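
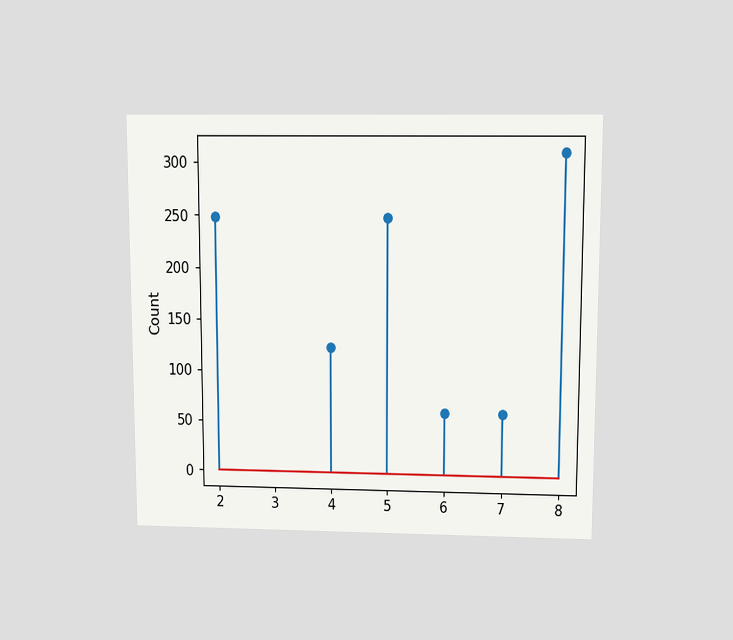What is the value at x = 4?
The chart is viewed slightly from above. The stem at x=4 reaches 124.

124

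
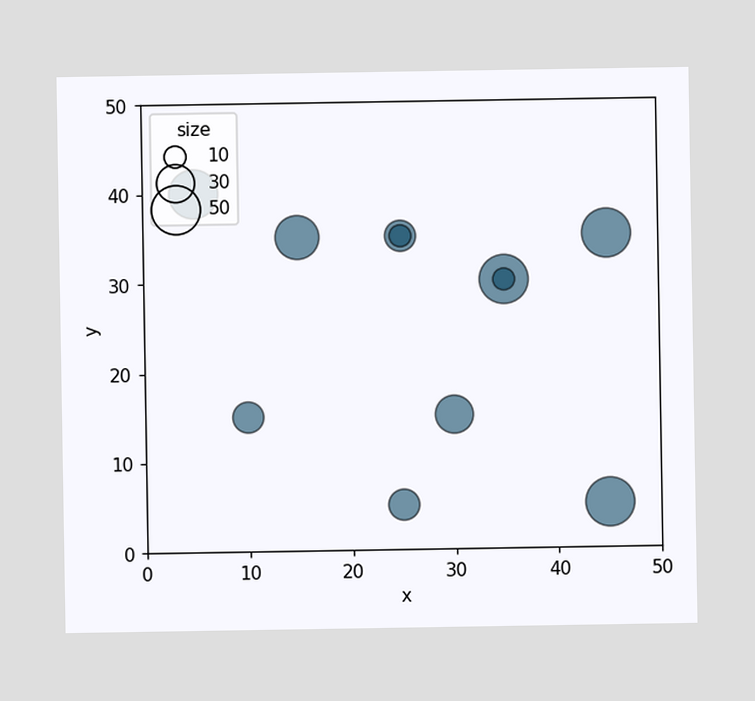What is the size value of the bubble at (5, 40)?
50

Matching the bubble at (5, 40) against the size legend gives 50.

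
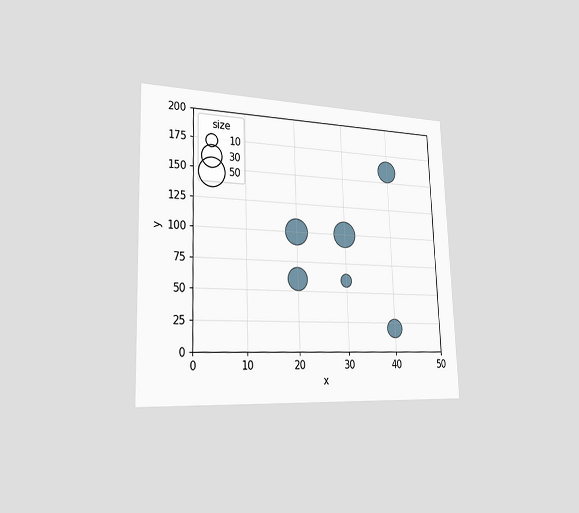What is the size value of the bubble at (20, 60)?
The chart is tilted about 2° counter-clockwise and viewed slightly from the left. Matching the bubble at (20, 60) against the size legend gives 30.

30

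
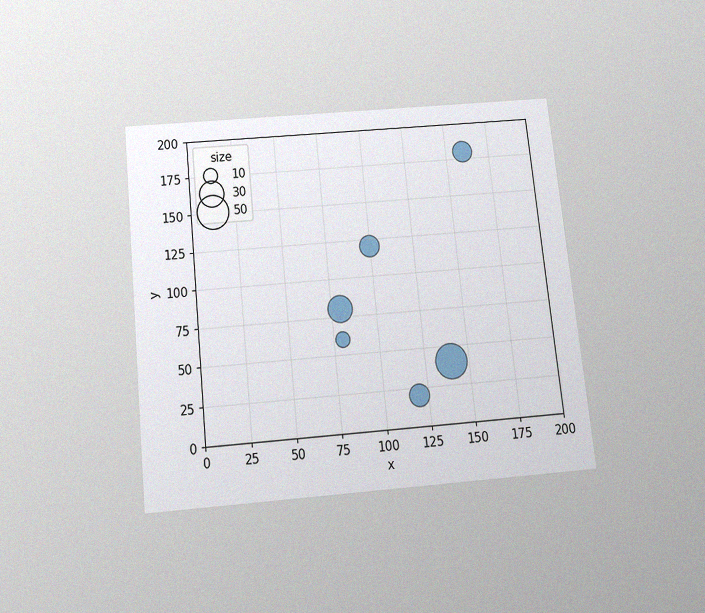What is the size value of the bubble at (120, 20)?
20

The chart is tilted about 6° counter-clockwise and viewed slightly from below, with some photo noise. Matching the bubble at (120, 20) against the size legend gives 20.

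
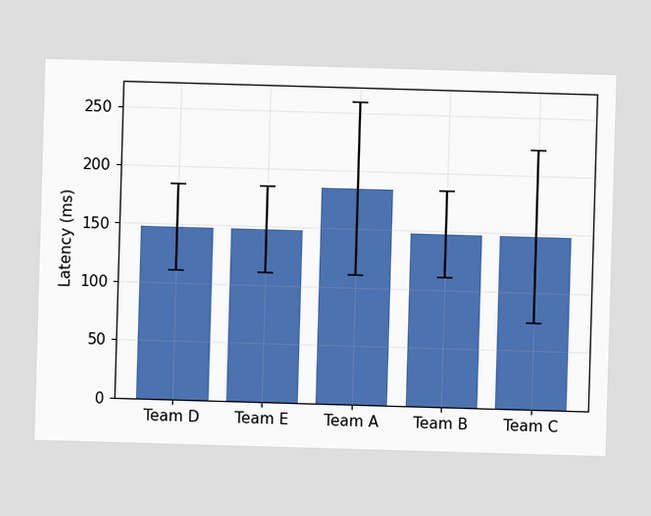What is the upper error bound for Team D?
185ms

The Team D bar's upper whisker reaches 185ms.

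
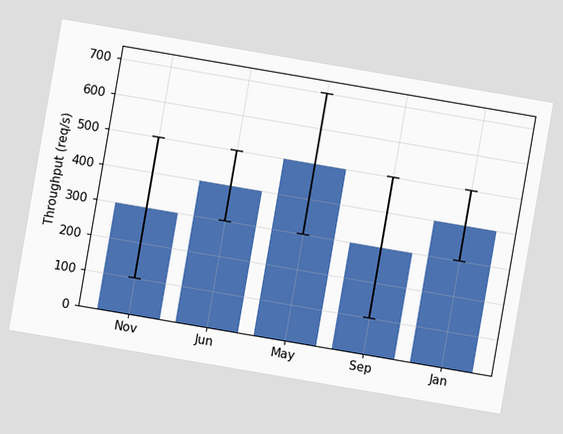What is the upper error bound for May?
The chart is tilted about 10° clockwise. The May bar's upper whisker reaches 700req/s.

700req/s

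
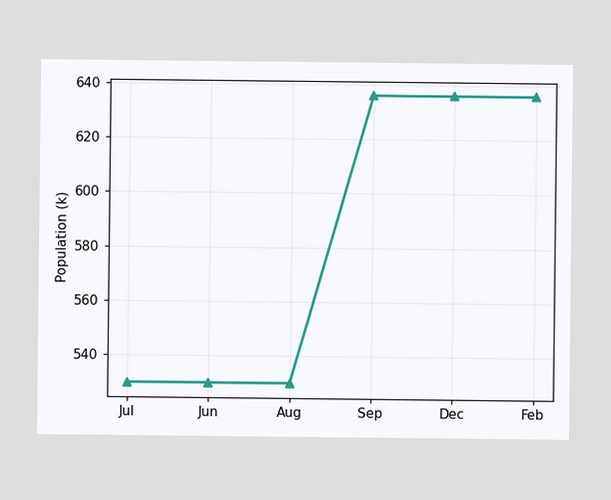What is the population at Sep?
At Sep, the line is at 636k.

636k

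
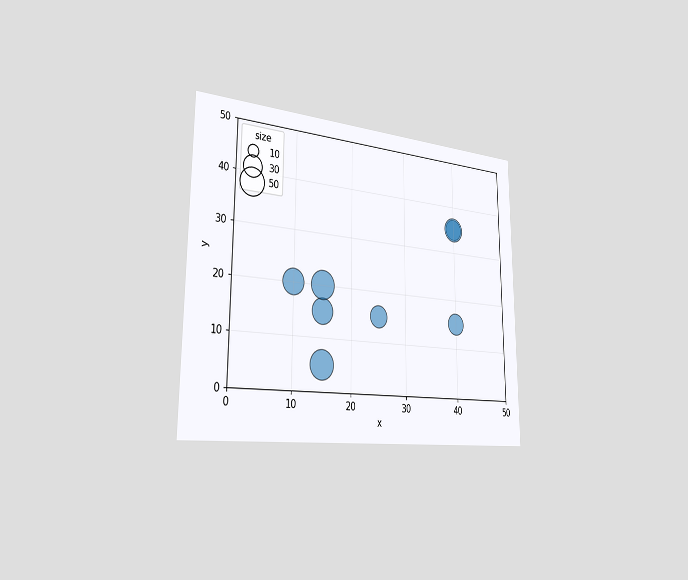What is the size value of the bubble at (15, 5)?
50

The chart is viewed slightly from the left. Matching the bubble at (15, 5) against the size legend gives 50.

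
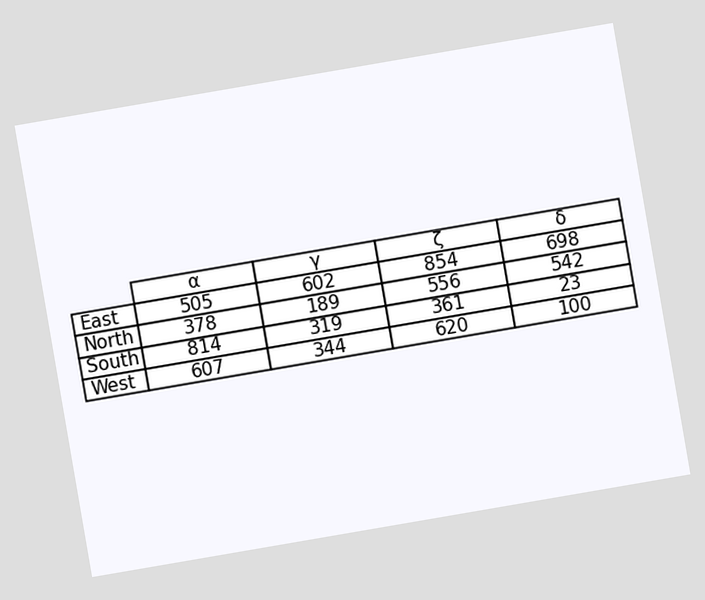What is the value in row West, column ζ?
The chart is tilted about 10° counter-clockwise. The (West, ζ) cell reads 620.

620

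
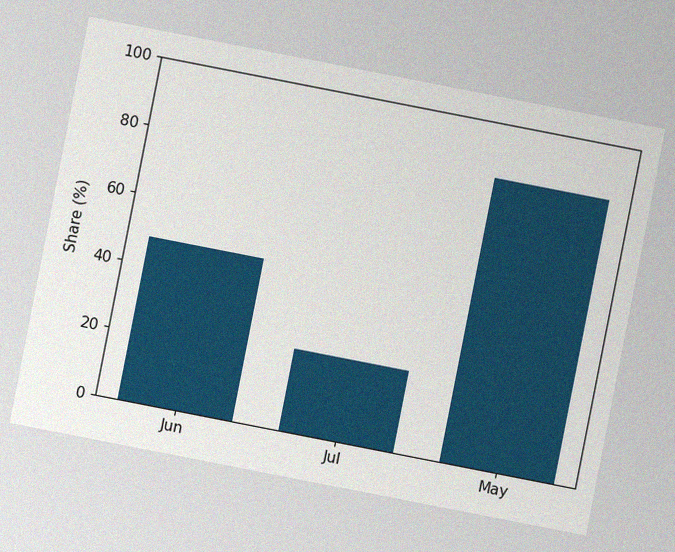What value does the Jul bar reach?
24%

The chart is tilted about 11° clockwise, with some photo noise. Reading along the chart's y-axis, the Jul bar reaches 24%.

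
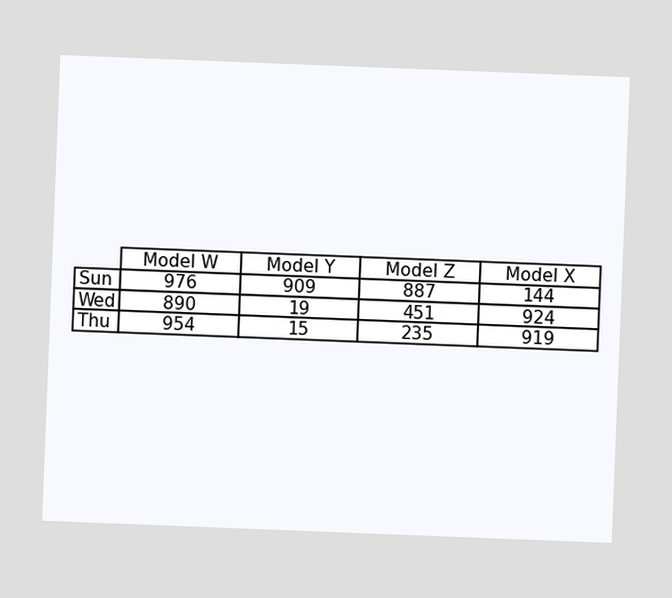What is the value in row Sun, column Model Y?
The chart is tilted about 2° clockwise. The (Sun, Model Y) cell reads 909.

909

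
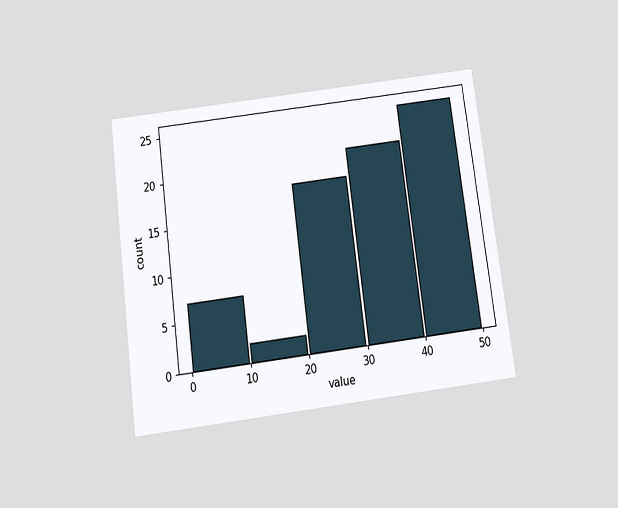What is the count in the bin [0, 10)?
The chart is tilted about 7° counter-clockwise and viewed slightly from below. The [0, 10) bin has height 7.

7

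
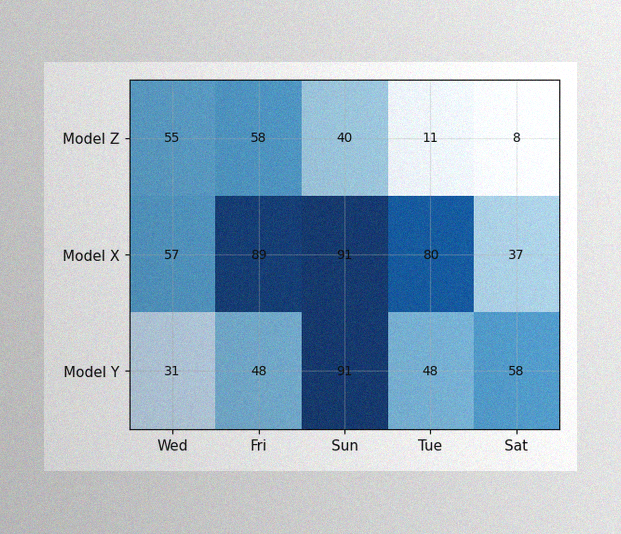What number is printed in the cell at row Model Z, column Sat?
8

The image has some photo noise and uneven lighting. The (Model Z, Sat) cell reads 8.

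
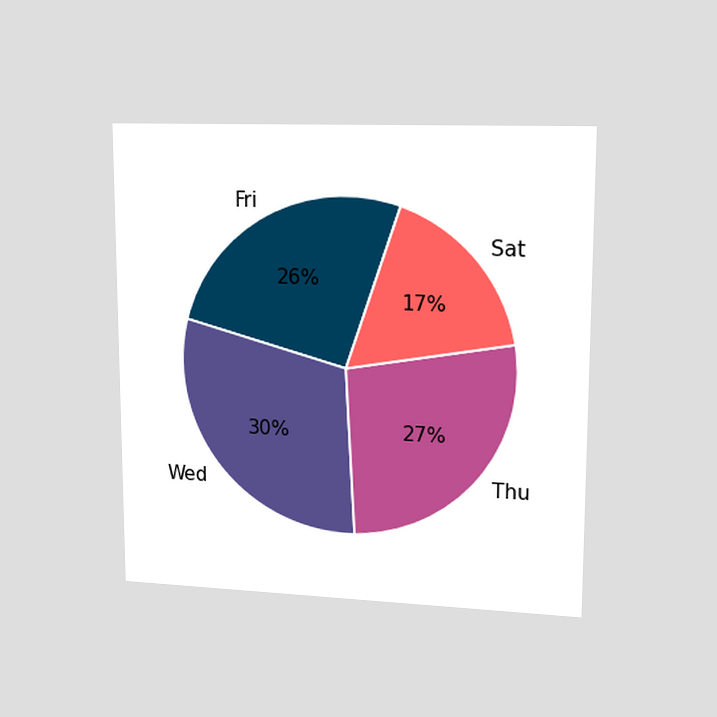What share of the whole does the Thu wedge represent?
27%

The chart is viewed at a slight angle. The Thu slice takes up 27% of the pie.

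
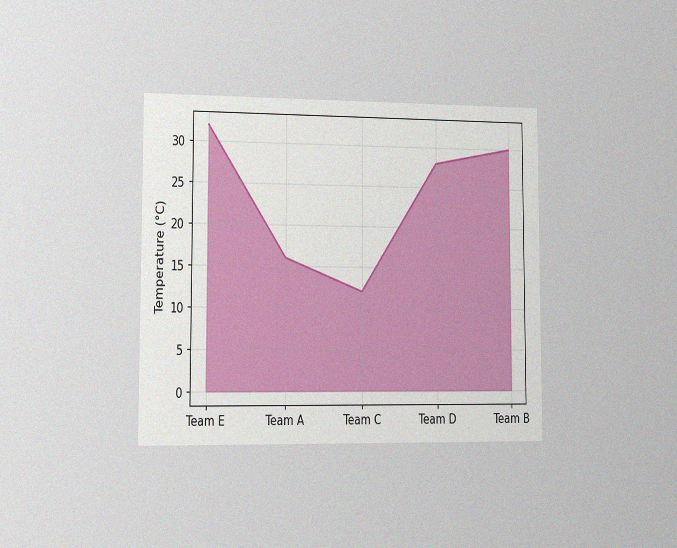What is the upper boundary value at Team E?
The chart is viewed slightly from the left, with some photo noise. At Team E the upper boundary is at 32°C.

32°C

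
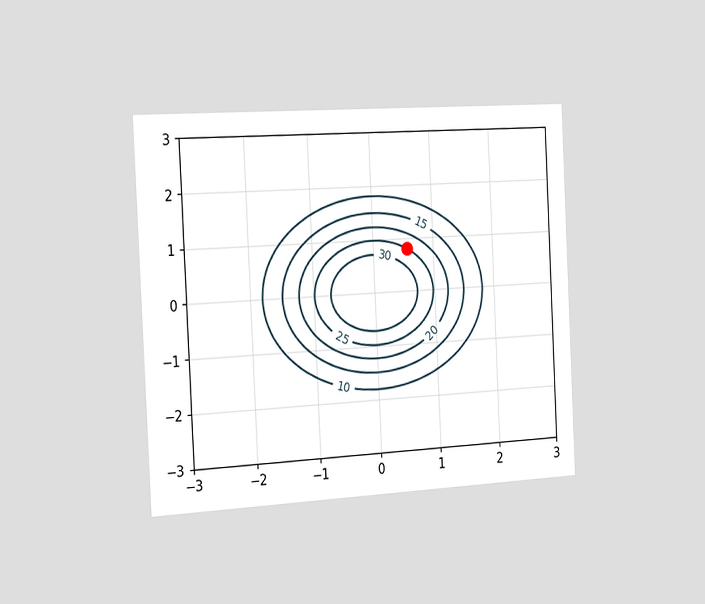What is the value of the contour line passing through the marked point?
The chart is tilted about 3° counter-clockwise and viewed slightly from the left. The marked point sits on the contour labelled 25.

25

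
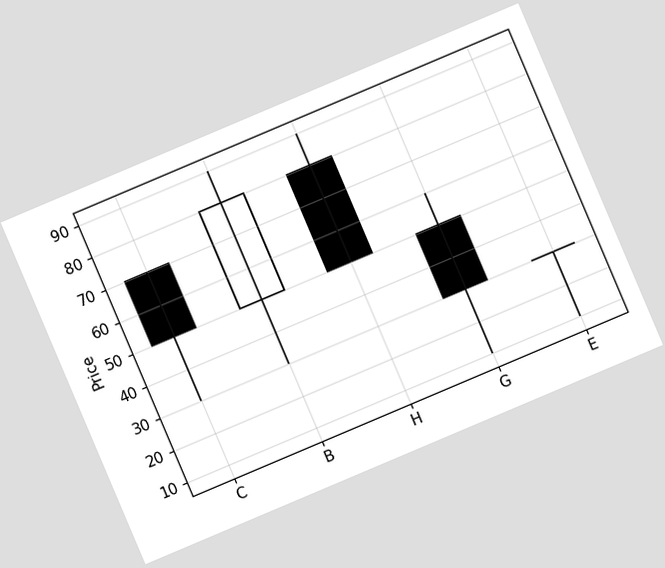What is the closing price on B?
The chart is tilted about 23° counter-clockwise. The B candle closes at 80.

80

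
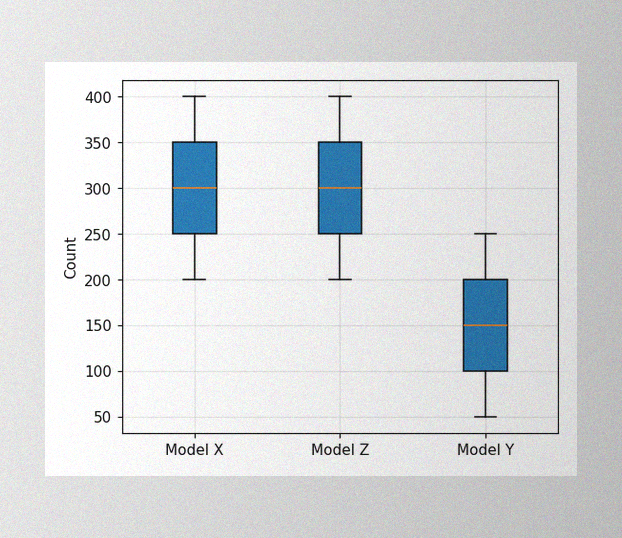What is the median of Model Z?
The image has some photo noise and uneven lighting. The median line in the Model Z box sits at 300.

300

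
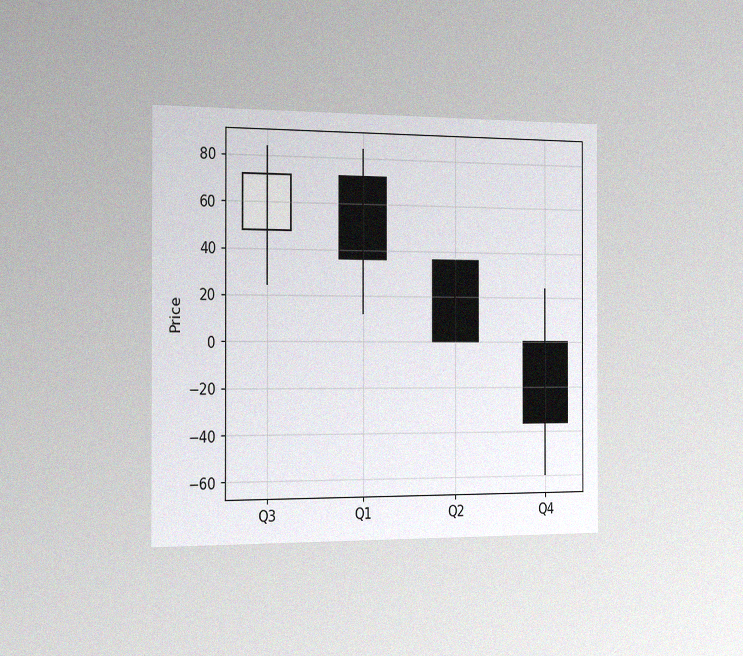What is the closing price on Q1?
The chart is viewed slightly from the left, with some photo noise. The Q1 candle closes at 36.

36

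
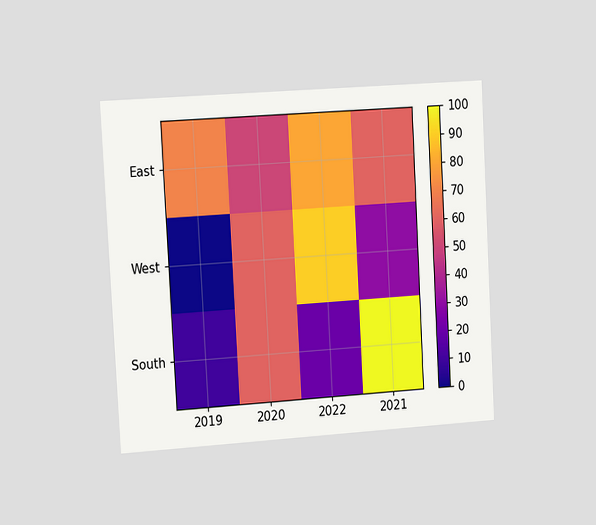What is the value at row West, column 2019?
The chart is tilted about 3° counter-clockwise and viewed slightly from the left. Matching cell (West, 2019) against the colorbar gives 0.

0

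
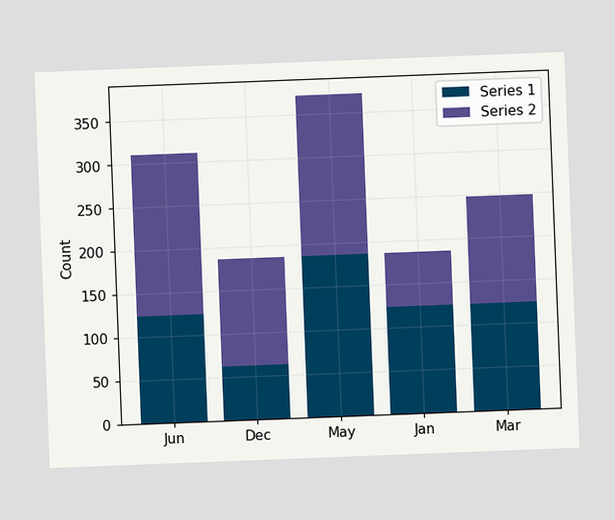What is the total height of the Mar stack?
248

The chart is tilted about 2° counter-clockwise. The Mar stack's top reaches 248 on the y-axis.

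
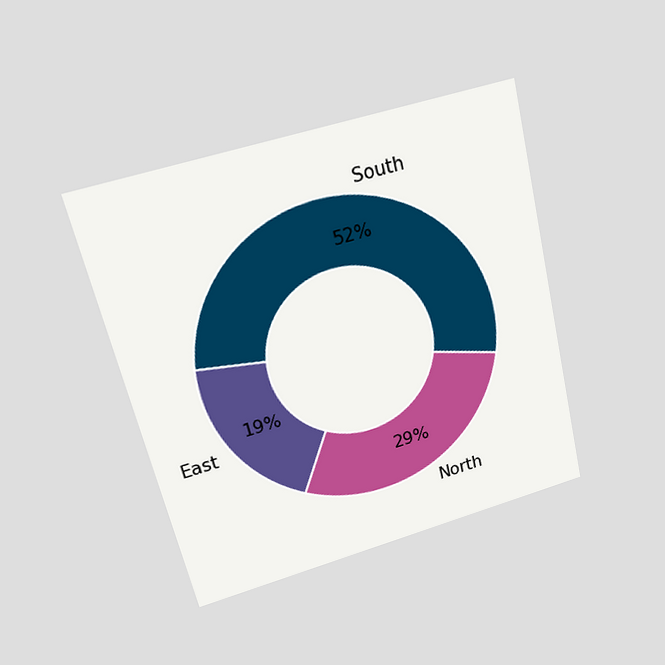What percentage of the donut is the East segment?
The chart is tilted about 13° counter-clockwise and viewed at a slight angle. The East segment takes up 19% of the ring.

19%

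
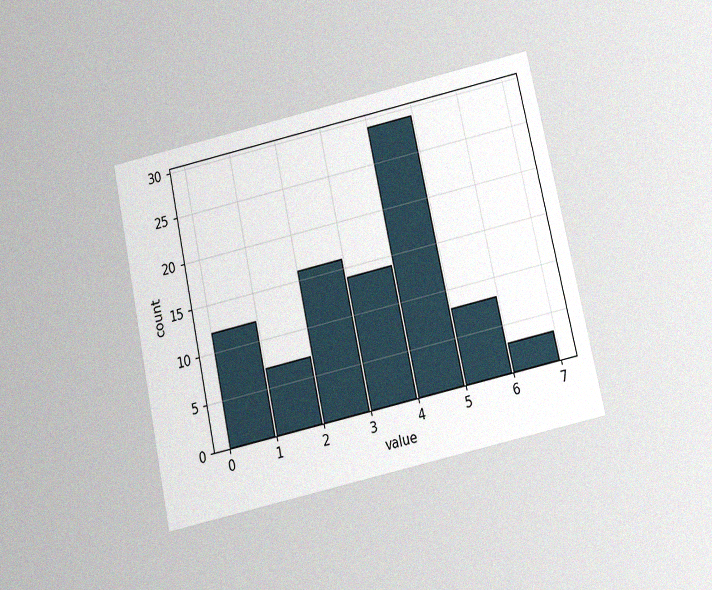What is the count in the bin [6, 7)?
3

The chart is tilted about 12° counter-clockwise and viewed slightly from below, with some photo noise. The [6, 7) bin has height 3.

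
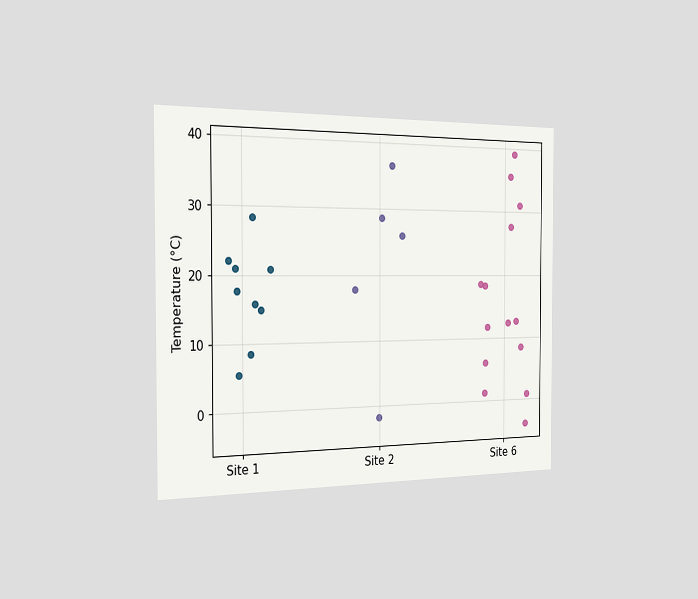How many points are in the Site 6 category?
14

The chart is viewed slightly from the left. Counting the markers in the Site 6 column gives 14.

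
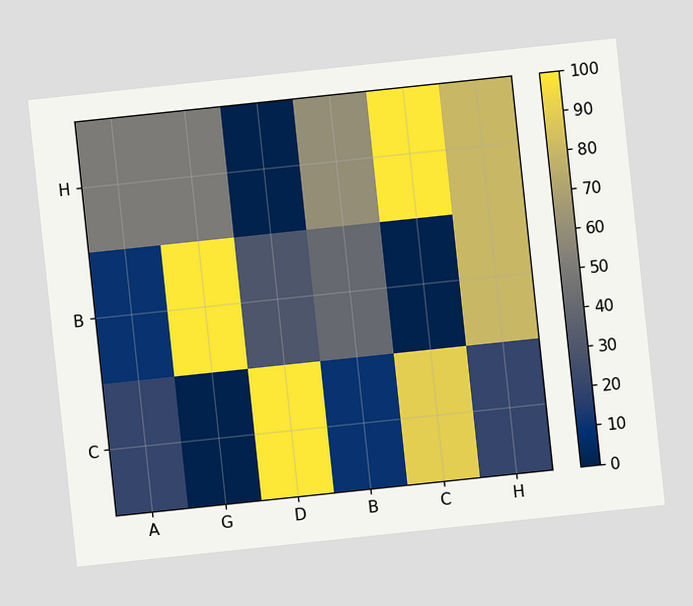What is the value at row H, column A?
50

The chart is tilted about 6° counter-clockwise. Matching cell (H, A) against the colorbar gives 50.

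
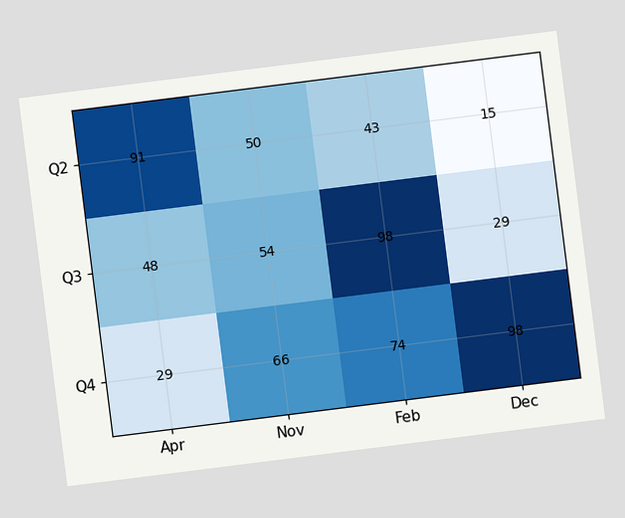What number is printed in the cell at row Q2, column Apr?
91

The chart is tilted about 7° counter-clockwise. The (Q2, Apr) cell reads 91.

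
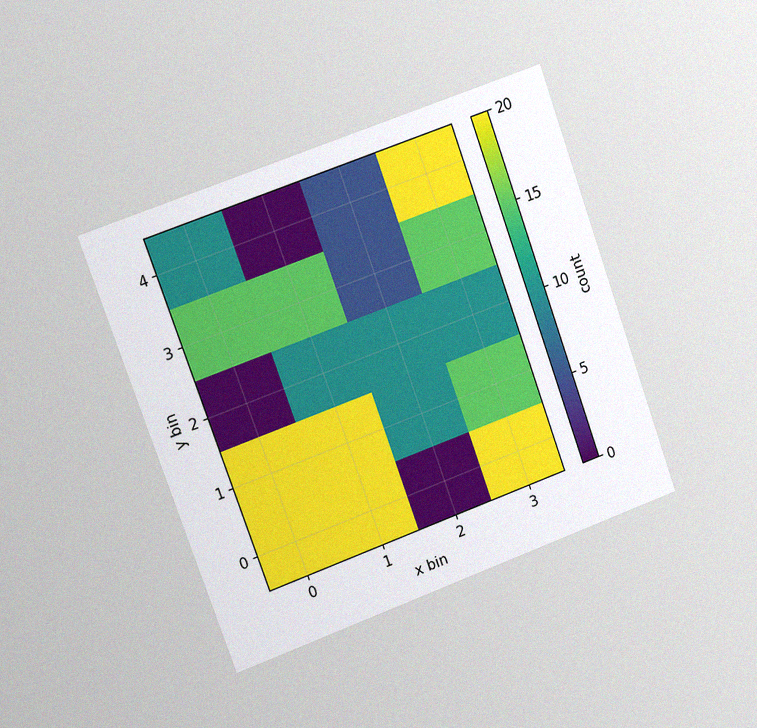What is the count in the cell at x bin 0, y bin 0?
20

The chart is tilted about 20° counter-clockwise and viewed slightly from the left, with some photo noise. Matching the cell (0, 0) against the colorbar gives 20.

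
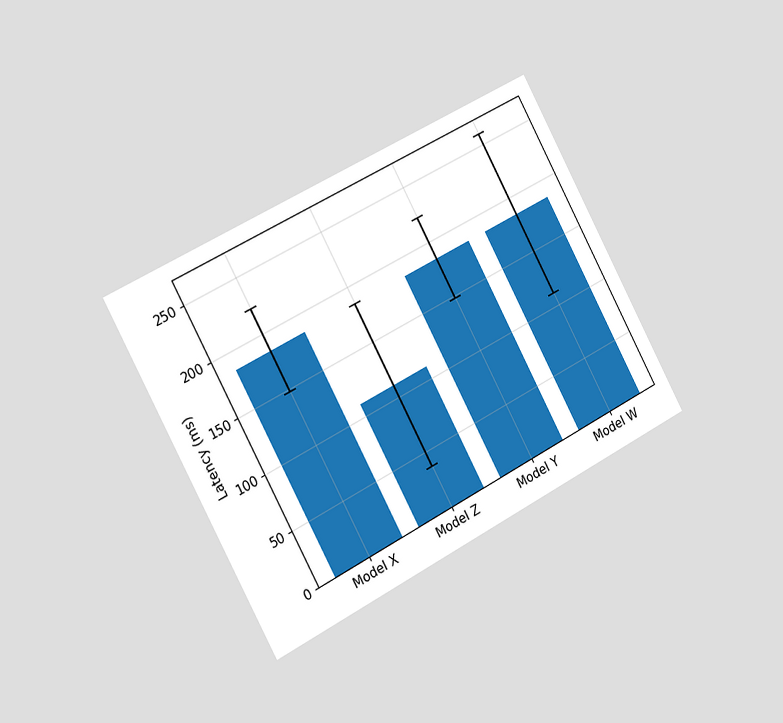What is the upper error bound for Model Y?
222ms

The chart is tilted about 28° counter-clockwise and viewed slightly from the left. The Model Y bar's upper whisker reaches 222ms.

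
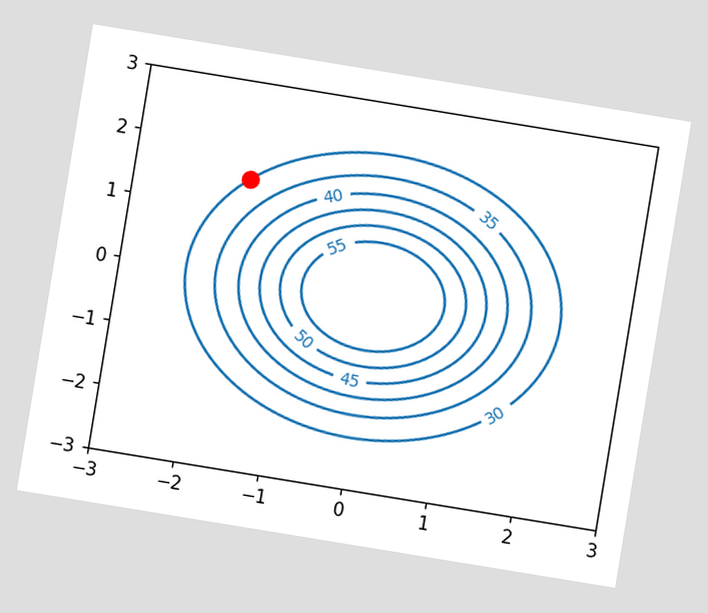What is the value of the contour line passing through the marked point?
The chart is tilted about 9° clockwise. The marked point sits on the contour labelled 30.

30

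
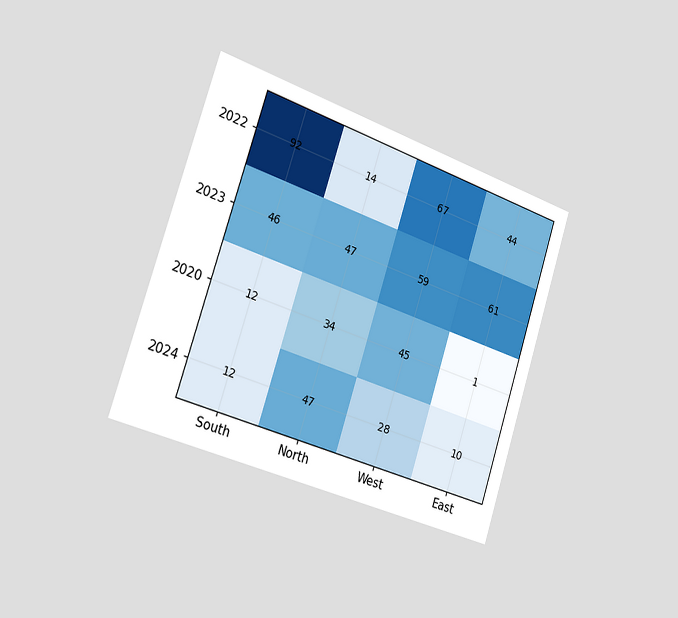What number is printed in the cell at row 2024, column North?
The chart is tilted about 18° clockwise and viewed slightly from the left. The (2024, North) cell reads 47.

47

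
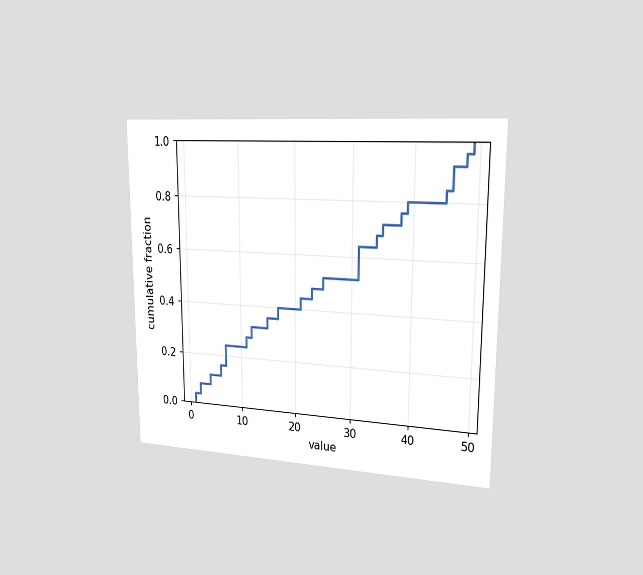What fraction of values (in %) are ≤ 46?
The chart is viewed slightly from the right. At x=46 the ECDF step is at 92%.

92%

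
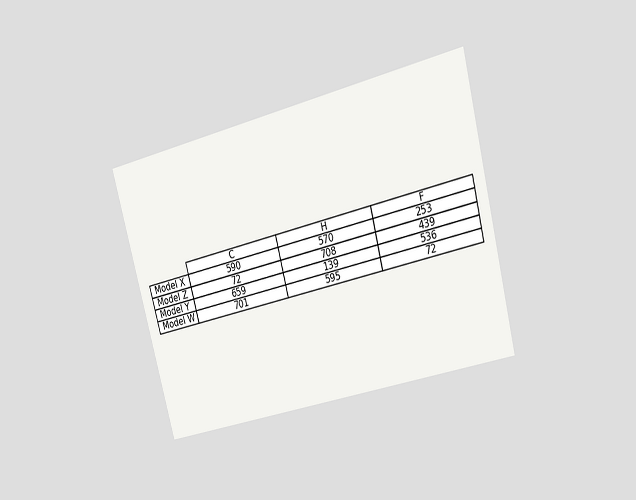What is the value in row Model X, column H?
The chart is tilted about 14° counter-clockwise and viewed at a slight angle. The (Model X, H) cell reads 570.

570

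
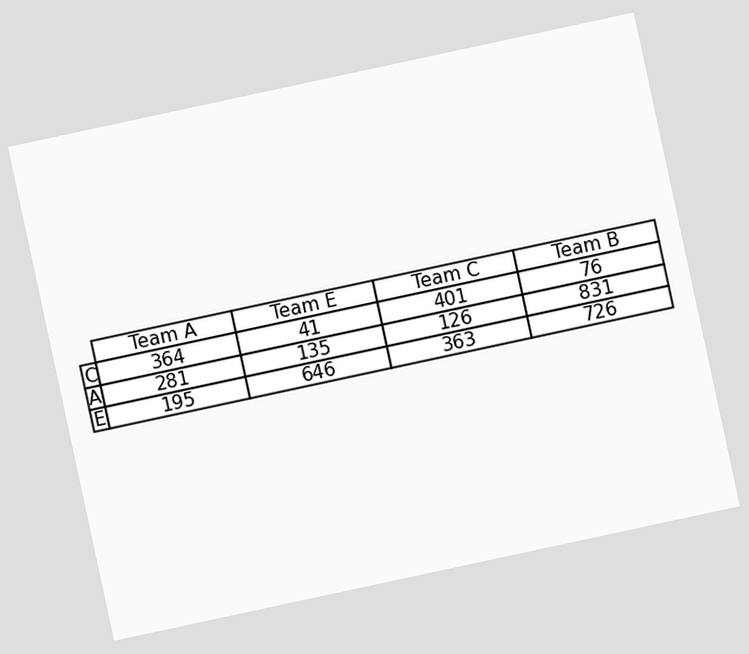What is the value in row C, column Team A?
The chart is tilted about 12° counter-clockwise. The (C, Team A) cell reads 364.

364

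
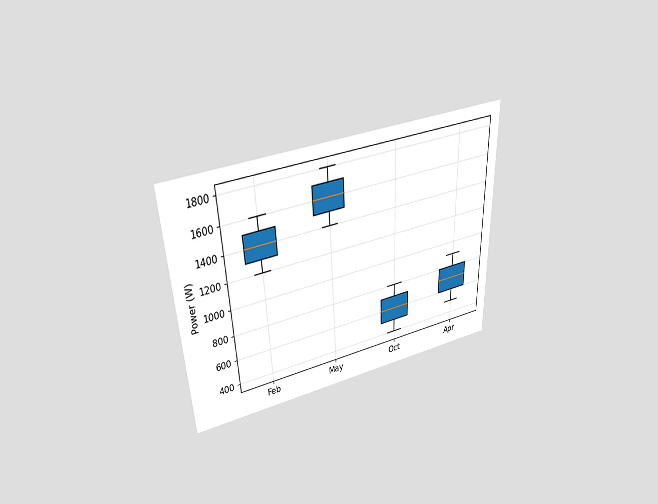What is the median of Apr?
700W

The chart is tilted about 2° counter-clockwise and viewed slightly from above. The median line in the Apr box sits at 700W.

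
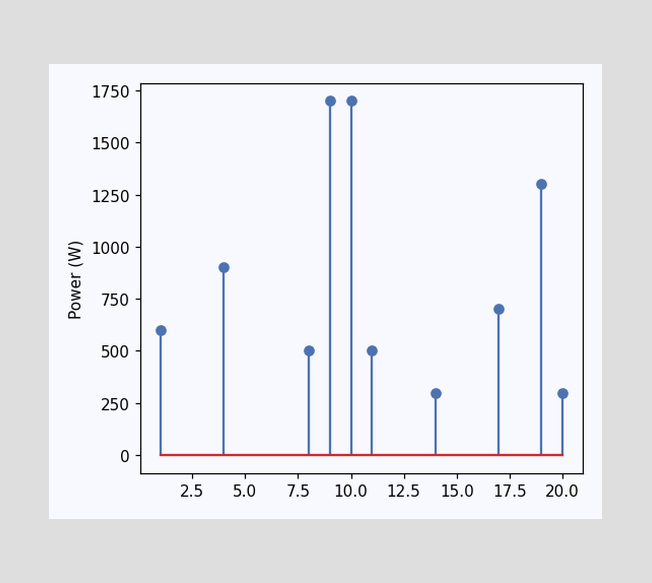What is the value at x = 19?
The stem at x=19 reaches 1300W.

1300W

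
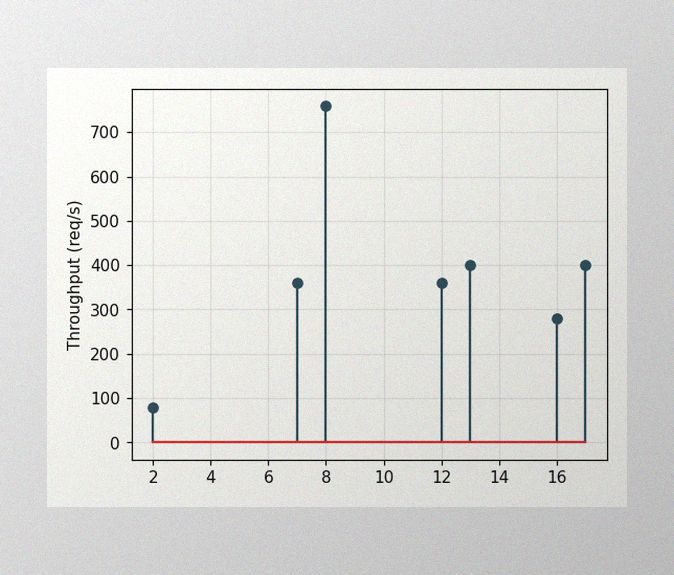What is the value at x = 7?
360req/s

The image has some photo noise and uneven lighting. The stem at x=7 reaches 360req/s.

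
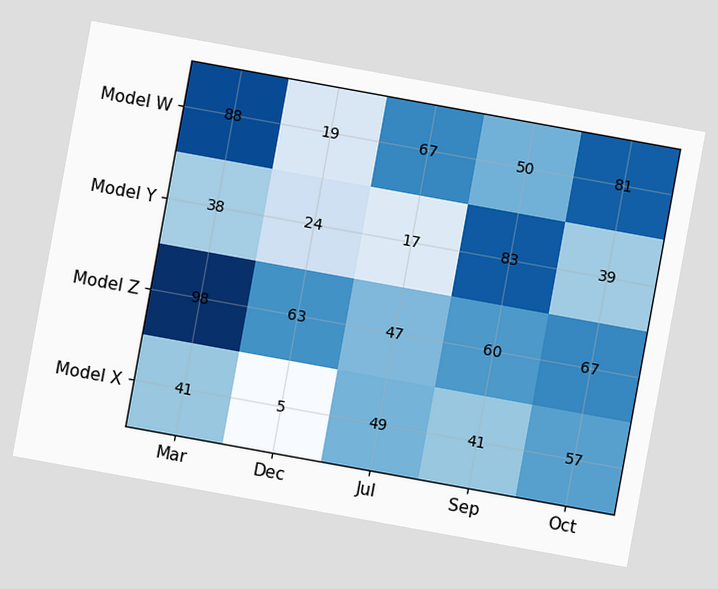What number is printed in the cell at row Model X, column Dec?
5

The chart is tilted about 10° clockwise. The (Model X, Dec) cell reads 5.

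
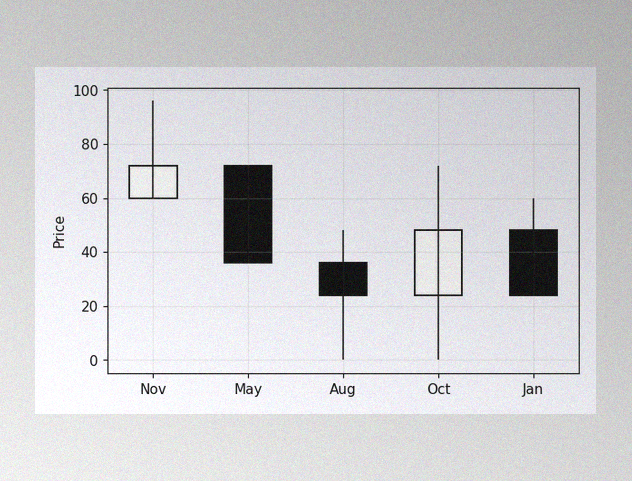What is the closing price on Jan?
24

The image has some photo noise and uneven lighting. The Jan candle closes at 24.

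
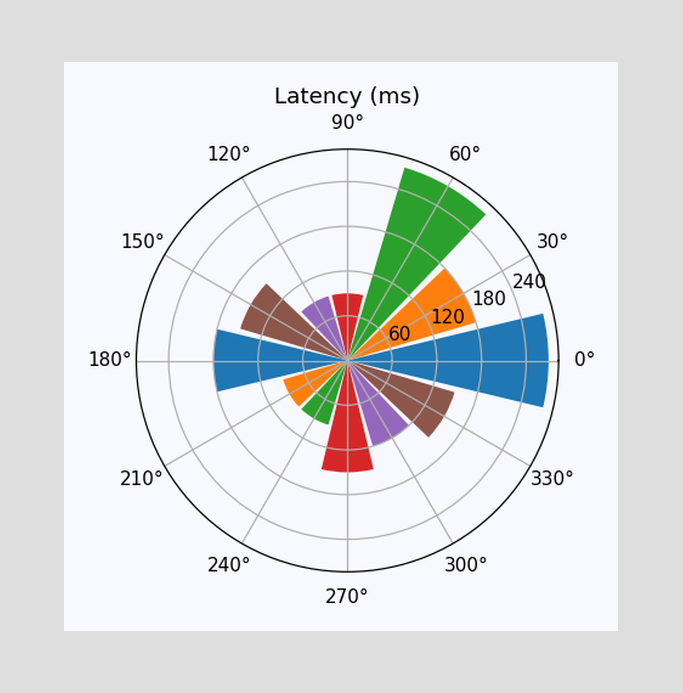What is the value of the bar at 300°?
The bar at 300° reaches 120ms on the radial axis.

120ms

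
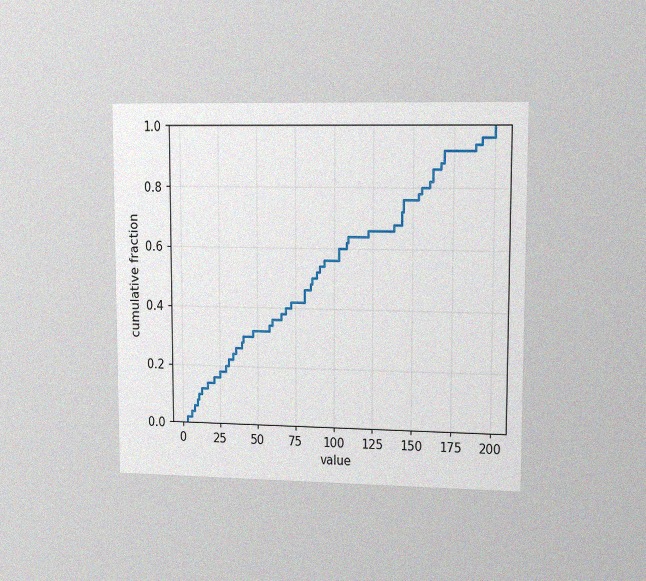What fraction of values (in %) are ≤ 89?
The chart is viewed slightly from the right, with some photo noise. At x=89 the ECDF step is at 52%.

52%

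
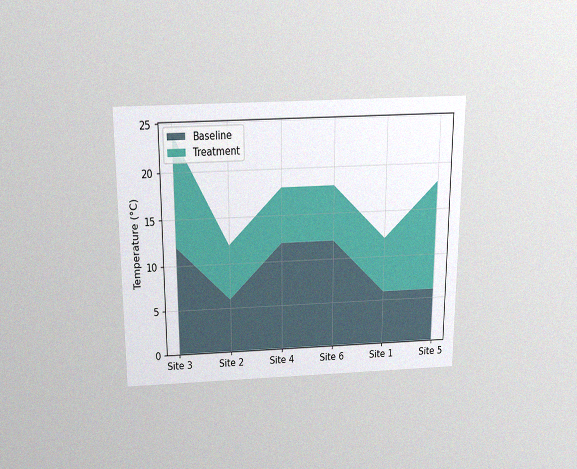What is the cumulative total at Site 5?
18°C

The chart is viewed slightly from above, with some photo noise. The stacked total at Site 5 reaches 18°C.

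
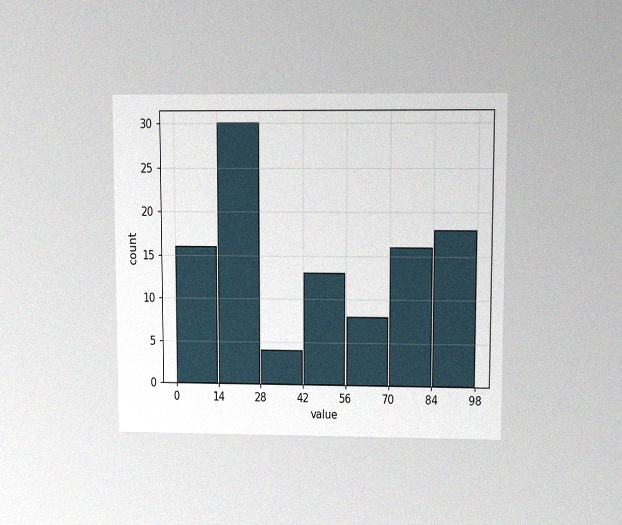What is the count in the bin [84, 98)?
18

The chart is viewed at a slight angle, with some photo noise. The [84, 98) bin has height 18.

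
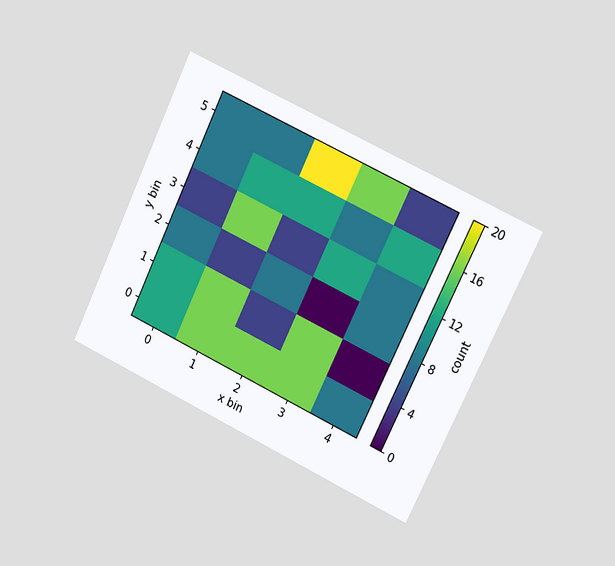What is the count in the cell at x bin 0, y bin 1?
The chart is tilted about 25° clockwise and viewed slightly from the right. Matching the cell (0, 1) against the colorbar gives 12.

12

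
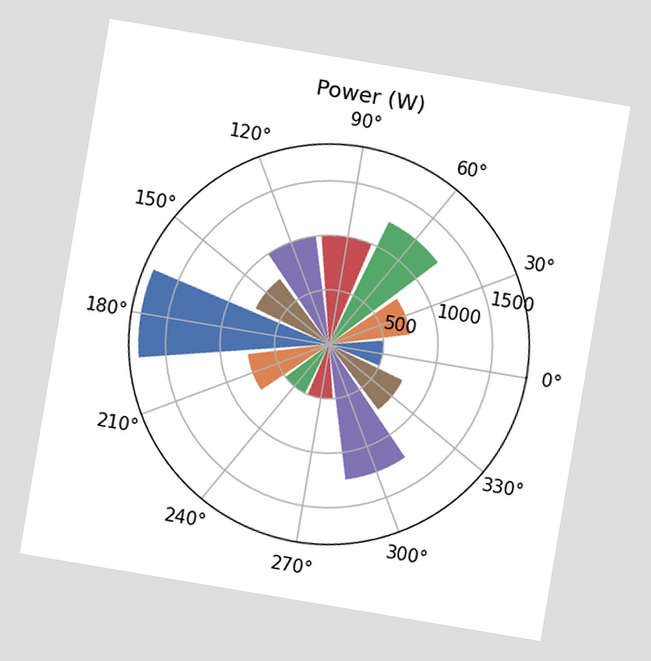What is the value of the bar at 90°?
The chart is tilted about 10° clockwise. The bar at 90° reaches 1000W on the radial axis.

1000W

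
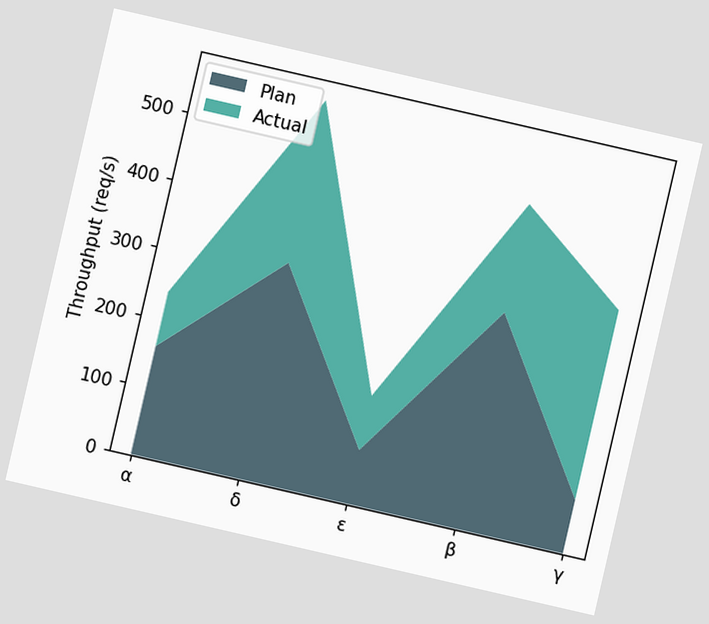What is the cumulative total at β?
The chart is tilted about 13° clockwise. The stacked total at β reaches 480req/s.

480req/s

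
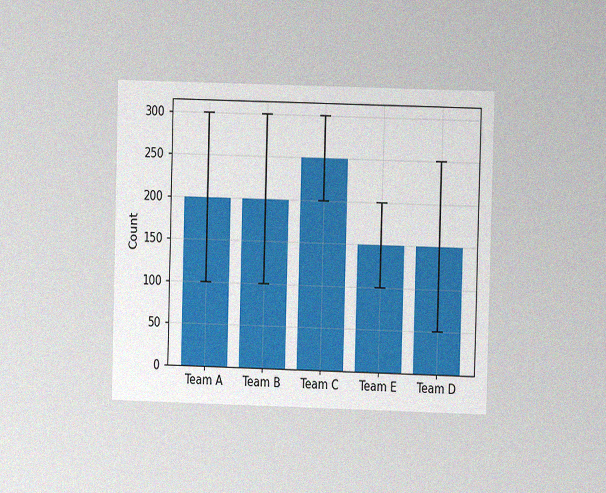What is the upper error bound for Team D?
The chart is viewed at a slight angle, with some photo noise. The Team D bar's upper whisker reaches 250.

250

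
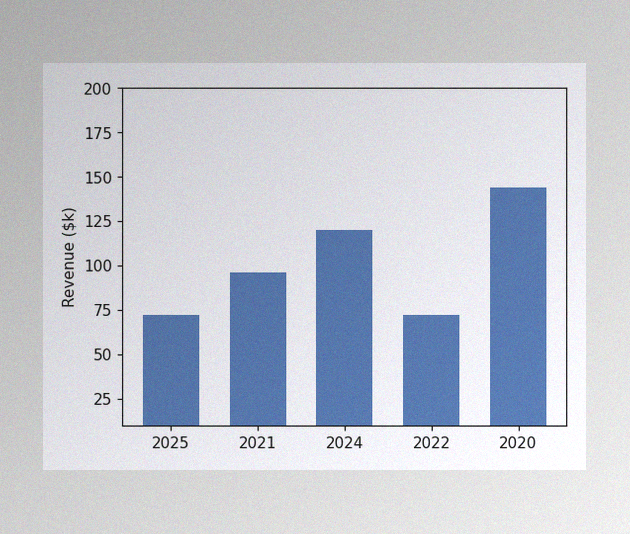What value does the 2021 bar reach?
The image has some photo noise and uneven lighting. Reading along the chart's y-axis, the 2021 bar reaches $96k.

$96k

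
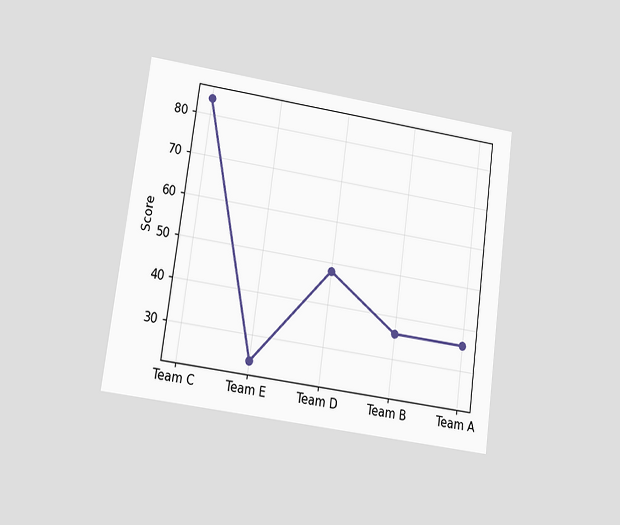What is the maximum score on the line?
The chart is tilted about 8° clockwise and viewed at a slight angle. The highest point is at Team C, and reading across to the y-axis gives 84.

84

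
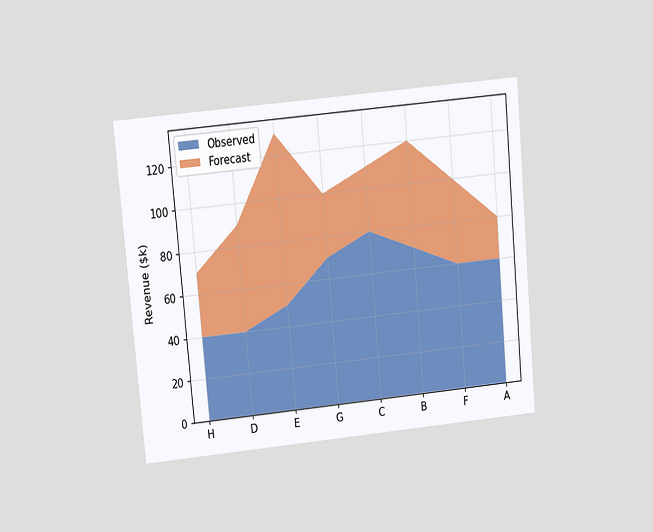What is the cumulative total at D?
The chart is tilted about 5° counter-clockwise and viewed at a slight angle. The stacked total at D reaches $90k.

$90k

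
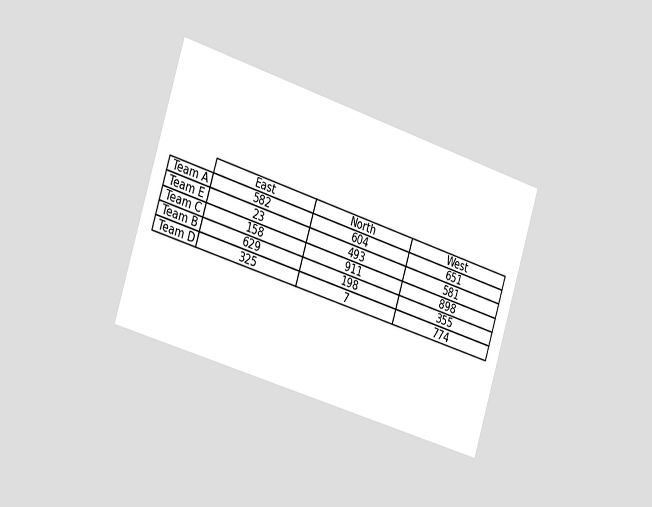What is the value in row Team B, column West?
355

The chart is tilted about 17° clockwise and viewed slightly from the left. The (Team B, West) cell reads 355.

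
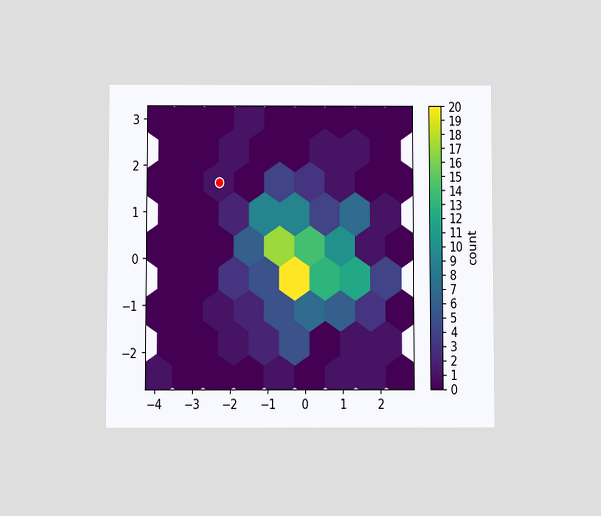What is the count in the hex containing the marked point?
1

The chart is viewed slightly from below. The marked hex reads 1 on the colorbar.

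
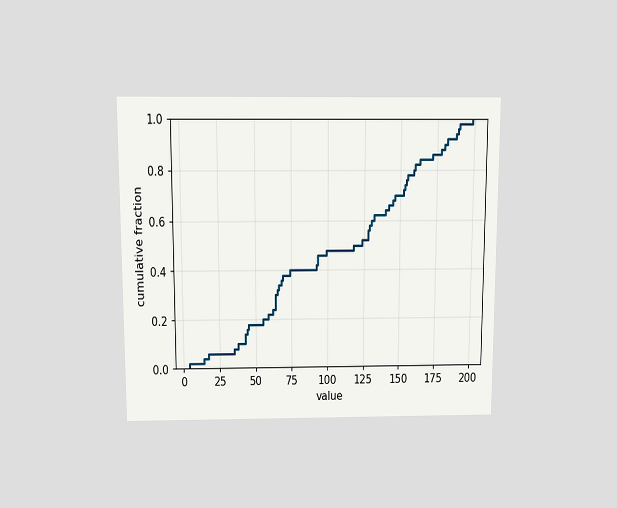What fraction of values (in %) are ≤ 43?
The chart is viewed slightly from above. At x=43 the ECDF step is at 14%.

14%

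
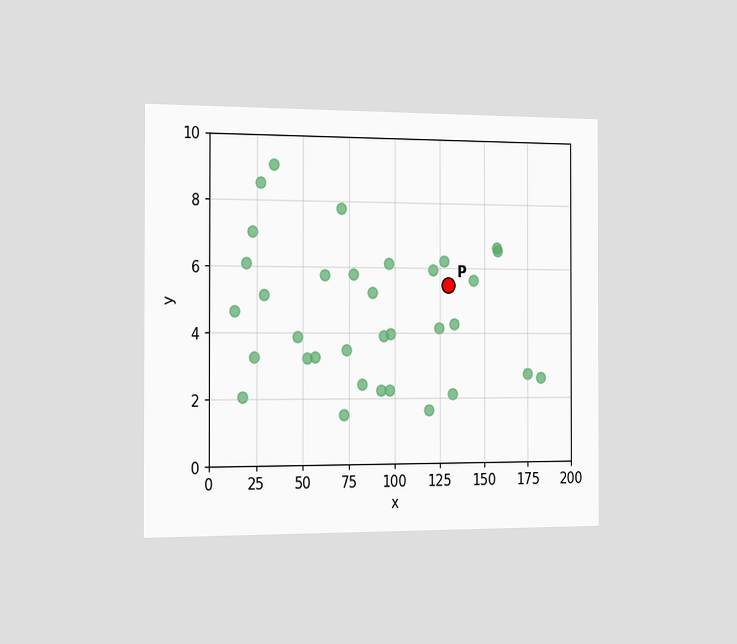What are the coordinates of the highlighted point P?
(130, 5.5)

The chart is viewed slightly from the left. Following the gridlines from P to each axis, P sits at (130, 5.5).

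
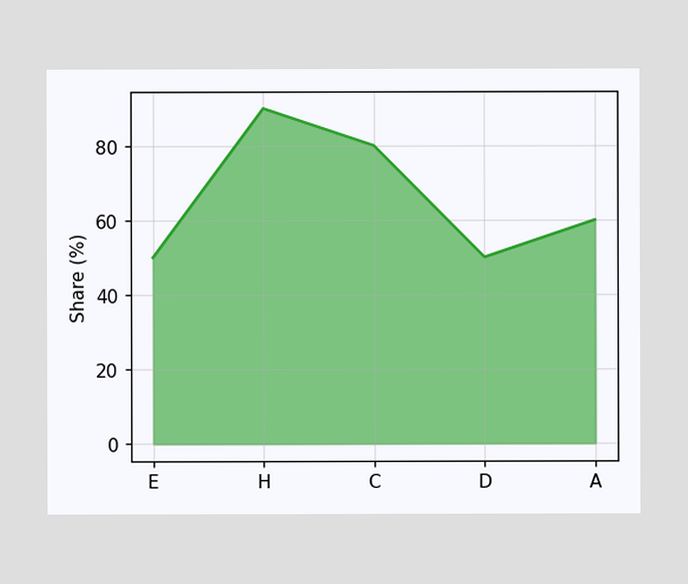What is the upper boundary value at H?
90%

At H the upper boundary is at 90%.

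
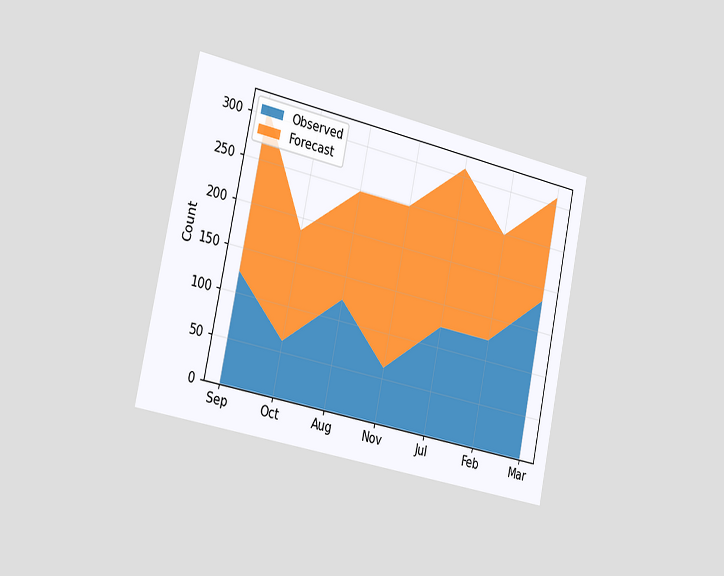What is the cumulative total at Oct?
186

The chart is tilted about 12° clockwise and viewed slightly from the left. The stacked total at Oct reaches 186.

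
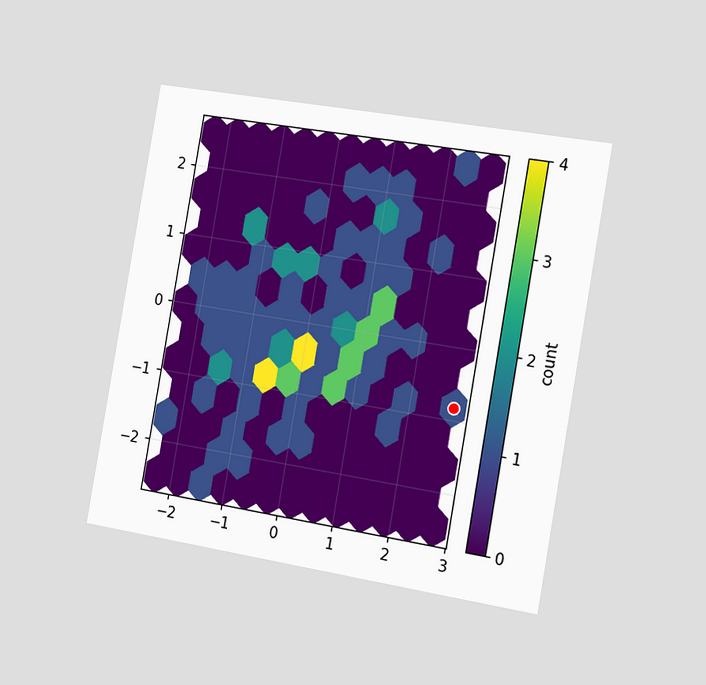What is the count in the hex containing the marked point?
1

The chart is tilted about 10° clockwise and viewed slightly from the right. The marked hex reads 1 on the colorbar.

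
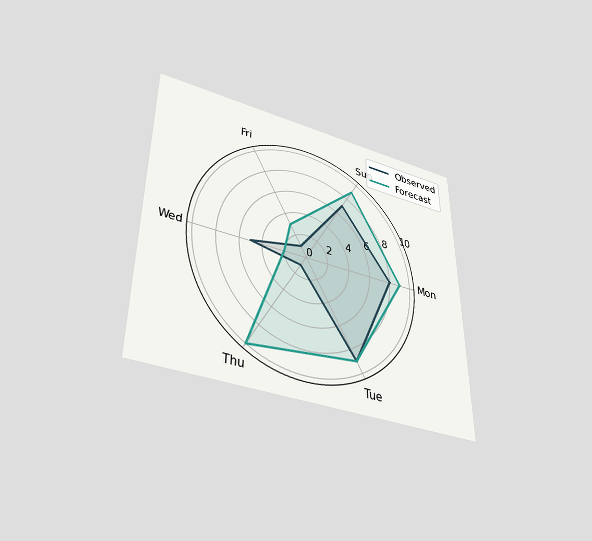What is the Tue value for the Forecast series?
The chart is viewed slightly from below. On the Tue axis, Forecast reaches 9.

9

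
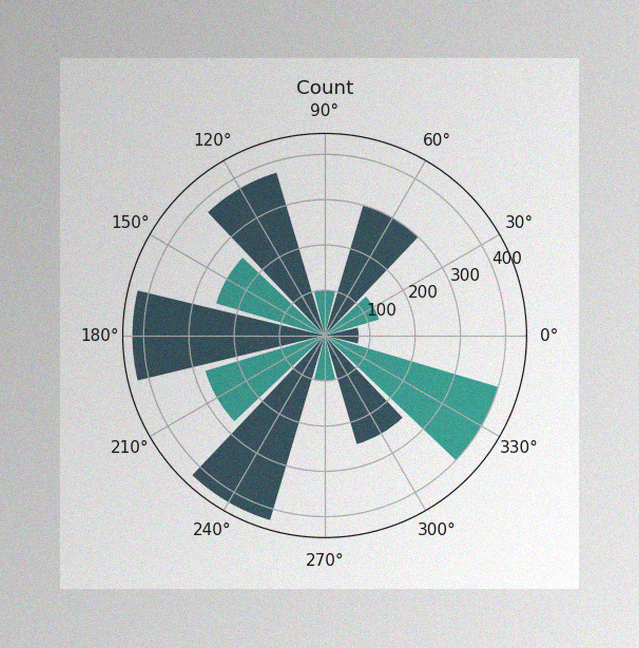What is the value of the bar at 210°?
The image has some photo noise and uneven lighting. The bar at 210° reaches 275 on the radial axis.

275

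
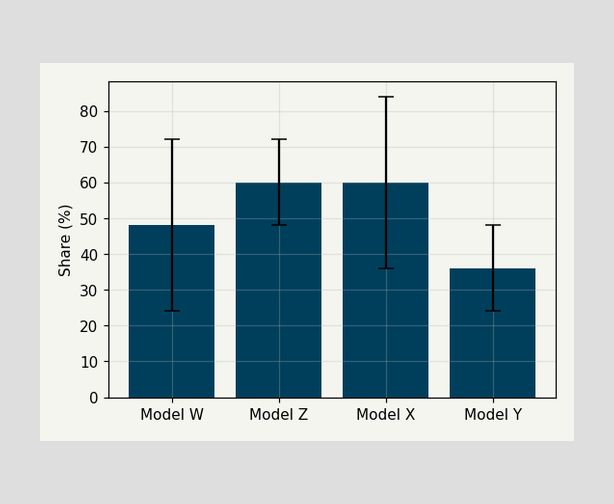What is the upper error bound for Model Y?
48%

The Model Y bar's upper whisker reaches 48%.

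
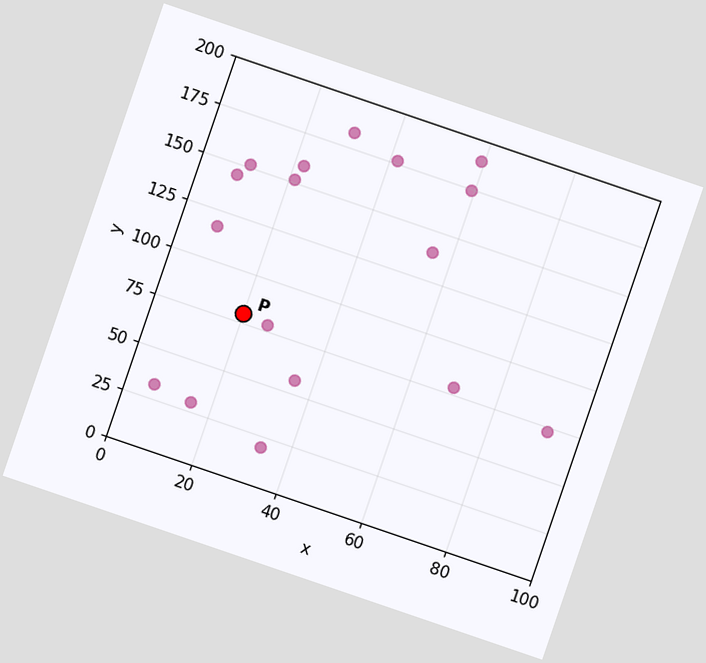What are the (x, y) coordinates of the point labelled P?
(20, 80)

The chart is tilted about 19° clockwise. Following the gridlines from P to each axis, P sits at (20, 80).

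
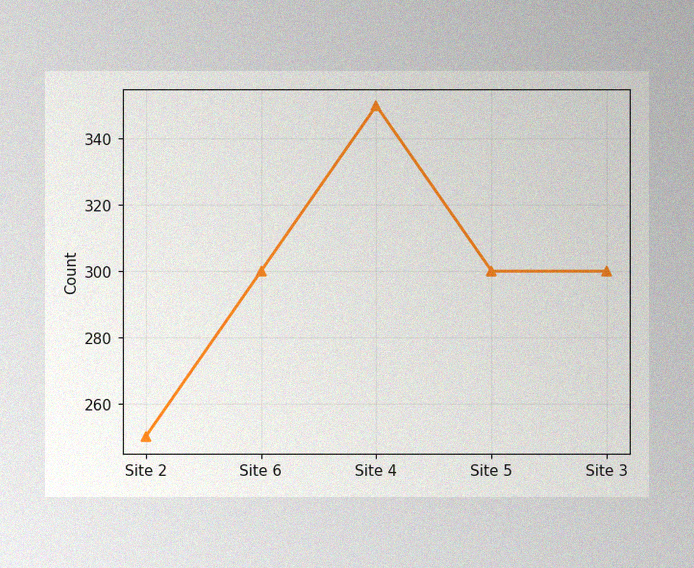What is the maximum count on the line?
The image has some photo noise and uneven lighting. The highest point is at Site 4, and reading across to the y-axis gives 350.

350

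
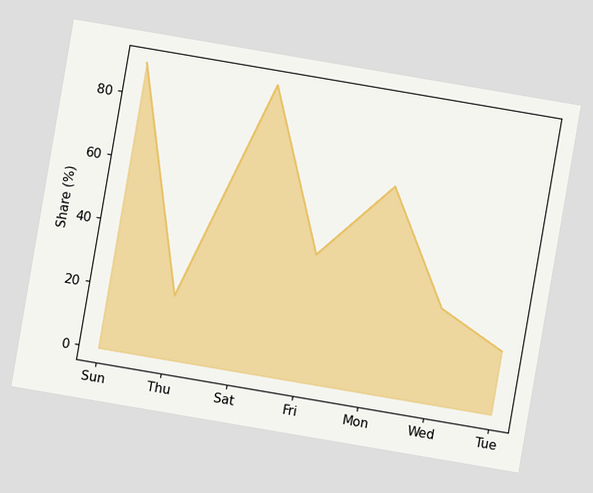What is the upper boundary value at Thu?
20%

The chart is tilted about 10° clockwise. At Thu the upper boundary is at 20%.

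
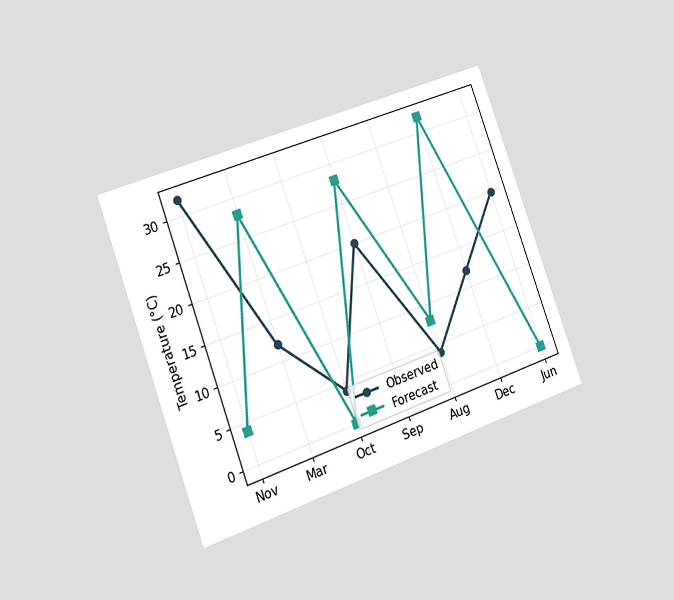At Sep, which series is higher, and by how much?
Forecast, by 8°C

The chart is tilted about 20° counter-clockwise and viewed slightly from the left. At Sep, Forecast sits above the other line by 8°C.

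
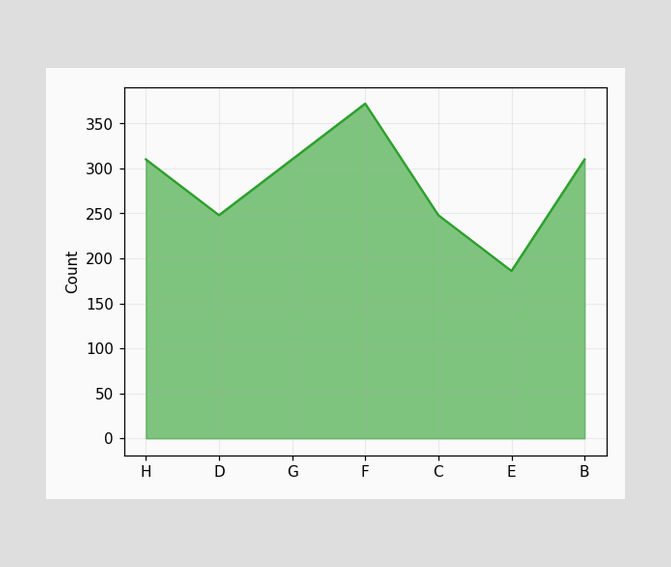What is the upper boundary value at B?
310

At B the upper boundary is at 310.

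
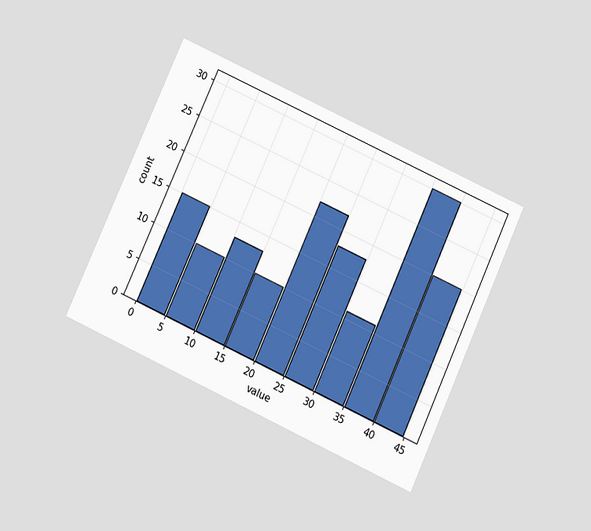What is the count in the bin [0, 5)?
15

The chart is tilted about 24° clockwise and viewed slightly from below. The [0, 5) bin has height 15.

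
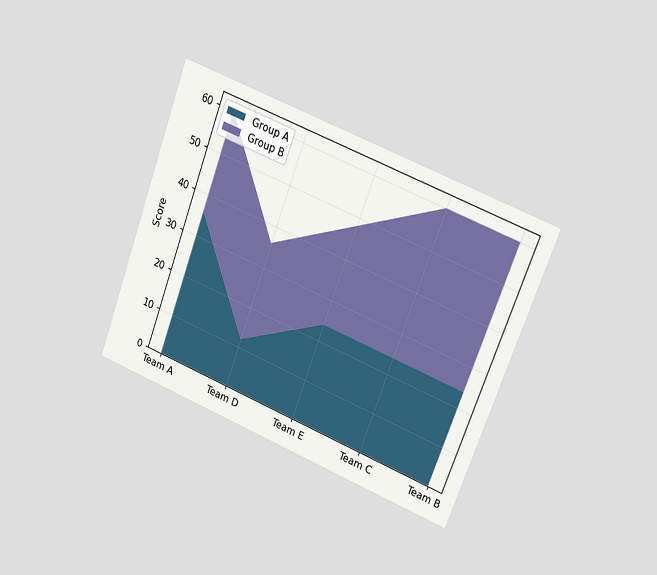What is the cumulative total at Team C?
The chart is tilted about 21° clockwise and viewed at a slight angle. The stacked total at Team C reaches 60.

60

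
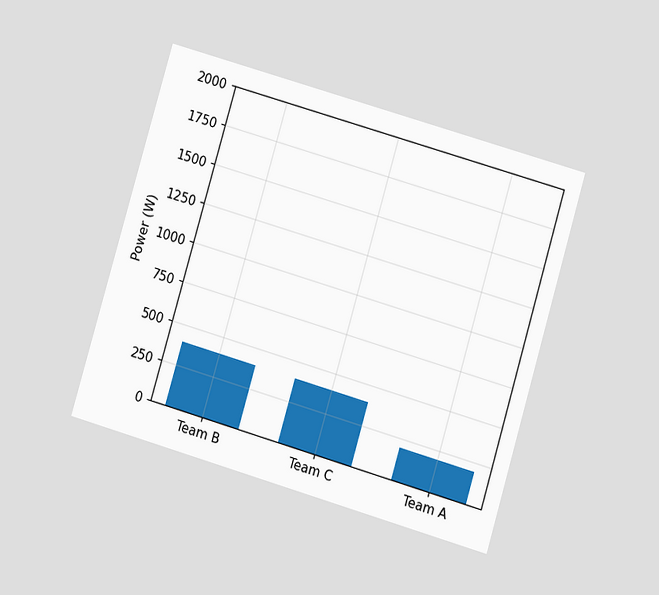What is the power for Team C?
The chart is tilted about 16° clockwise and viewed at a slight angle. Reading along the chart's y-axis, the Team C bar reaches 400W.

400W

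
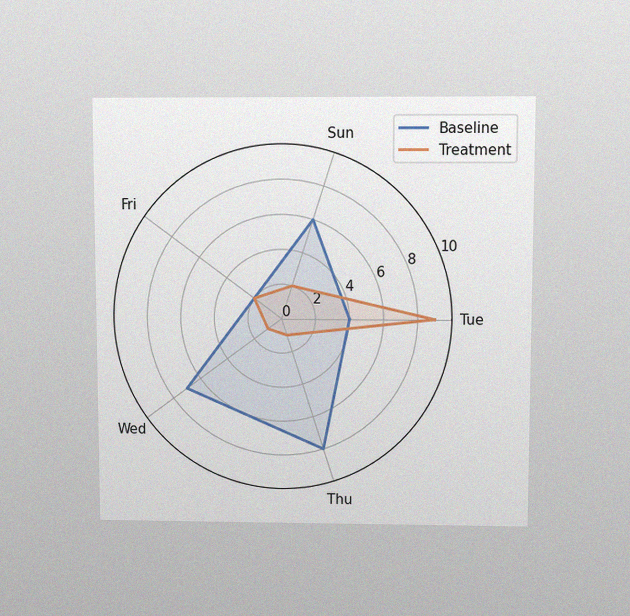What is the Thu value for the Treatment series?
The chart is viewed slightly from above, with some photo noise. On the Thu axis, Treatment reaches 1.

1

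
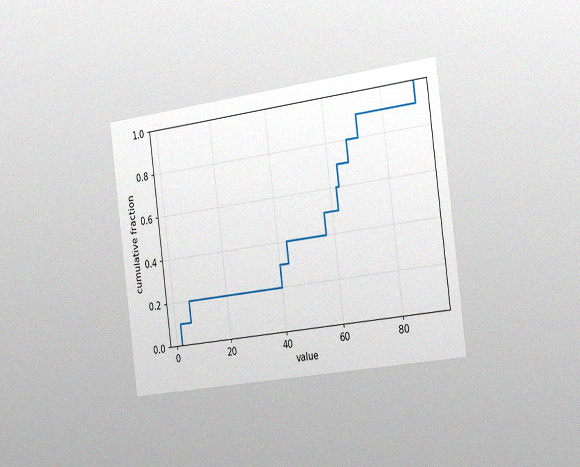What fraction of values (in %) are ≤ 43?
40%

The chart is tilted about 7° counter-clockwise and viewed slightly from the right, with some photo noise. At x=43 the ECDF step is at 40%.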